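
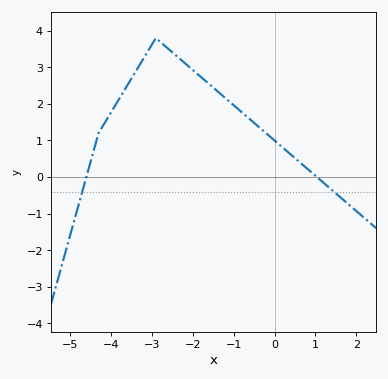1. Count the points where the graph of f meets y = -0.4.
2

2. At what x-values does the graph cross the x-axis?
-4.6, 1.04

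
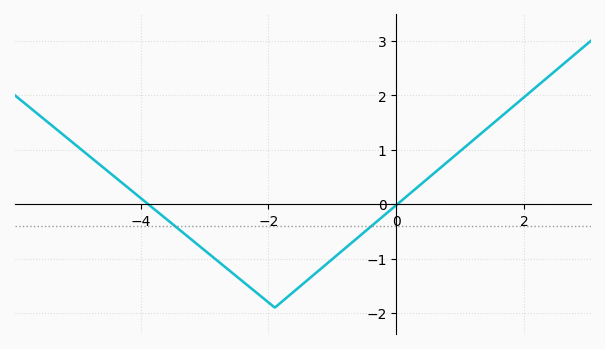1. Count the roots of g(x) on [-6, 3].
2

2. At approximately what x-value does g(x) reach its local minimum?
-1.8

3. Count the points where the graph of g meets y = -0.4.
2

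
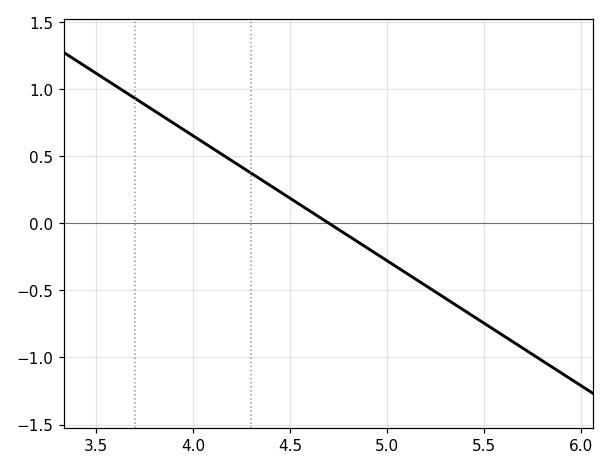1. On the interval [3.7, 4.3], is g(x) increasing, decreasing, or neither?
decreasing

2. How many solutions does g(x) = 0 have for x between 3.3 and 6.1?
1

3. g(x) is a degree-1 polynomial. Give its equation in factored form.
y = -0.93(x - 4.7)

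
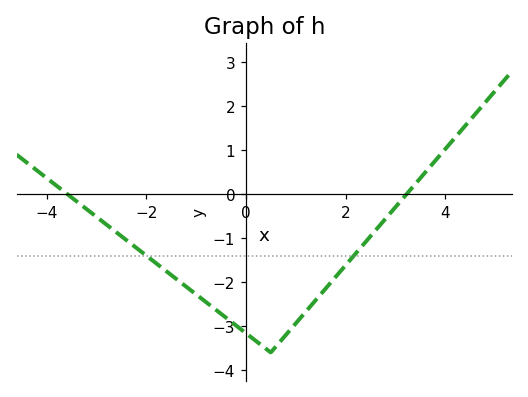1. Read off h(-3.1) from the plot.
-0.4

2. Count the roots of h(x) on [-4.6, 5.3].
2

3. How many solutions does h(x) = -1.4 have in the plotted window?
2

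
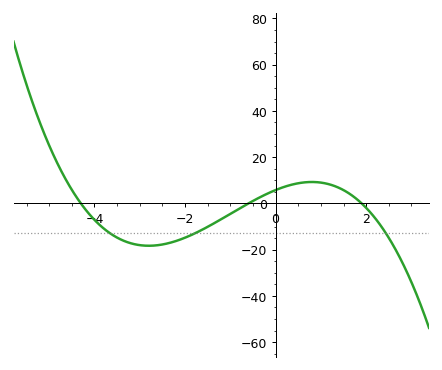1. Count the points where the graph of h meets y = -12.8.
3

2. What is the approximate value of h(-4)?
-8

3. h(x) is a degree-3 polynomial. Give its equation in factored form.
y = -1.18(x + 4.3)(x + 0.6)(x - 1.9)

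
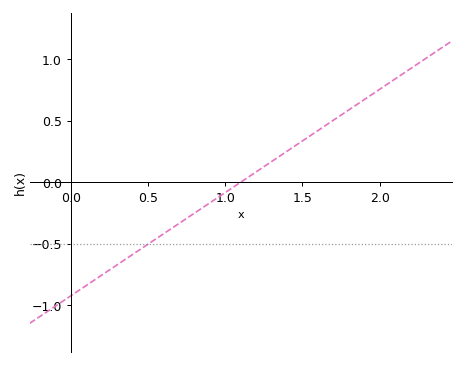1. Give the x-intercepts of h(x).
1.1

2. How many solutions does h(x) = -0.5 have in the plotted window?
1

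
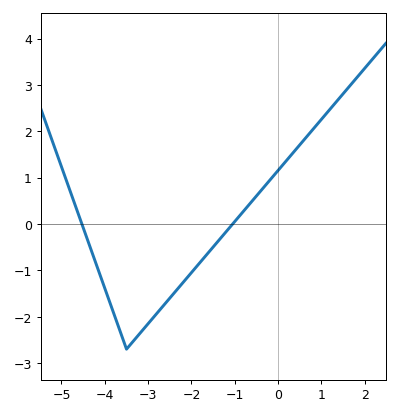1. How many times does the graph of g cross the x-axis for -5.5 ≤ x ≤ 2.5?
2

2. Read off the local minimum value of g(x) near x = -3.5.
-2.7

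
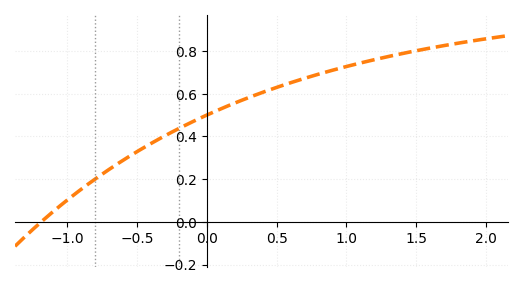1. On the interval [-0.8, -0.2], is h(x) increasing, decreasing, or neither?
increasing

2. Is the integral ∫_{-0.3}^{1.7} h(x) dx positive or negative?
positive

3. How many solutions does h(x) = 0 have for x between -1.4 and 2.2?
1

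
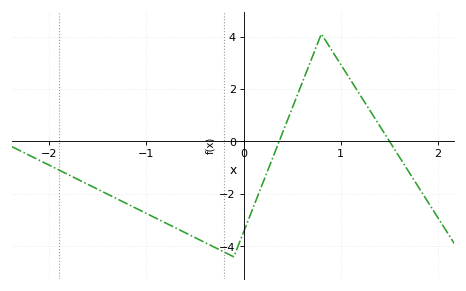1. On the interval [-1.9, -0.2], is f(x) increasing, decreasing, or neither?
decreasing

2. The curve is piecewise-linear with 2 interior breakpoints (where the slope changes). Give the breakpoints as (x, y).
(-0.1, -4.4); (0.8, 4.1)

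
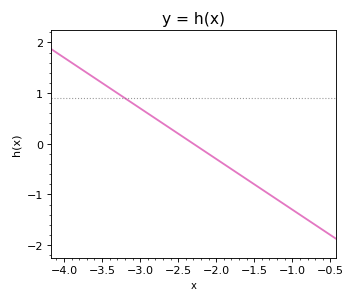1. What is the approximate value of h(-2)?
-0.3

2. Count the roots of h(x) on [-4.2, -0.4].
1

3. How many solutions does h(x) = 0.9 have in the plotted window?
1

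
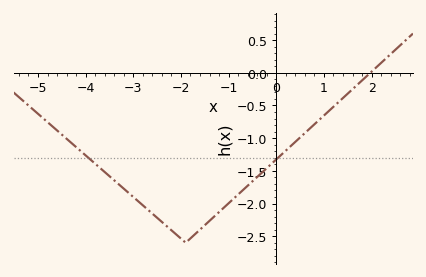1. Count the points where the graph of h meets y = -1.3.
2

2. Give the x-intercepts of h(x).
2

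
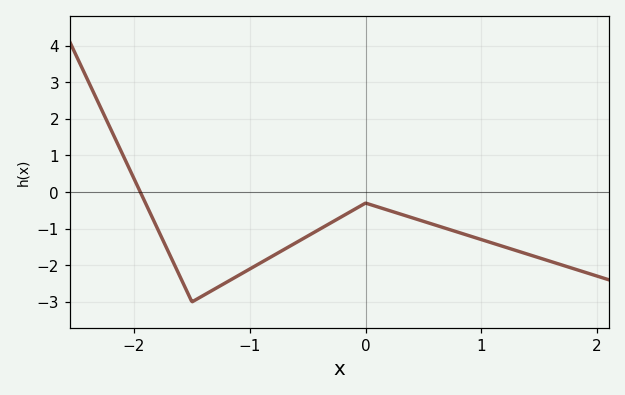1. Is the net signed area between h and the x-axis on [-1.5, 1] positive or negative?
negative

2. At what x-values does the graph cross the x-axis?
-1.95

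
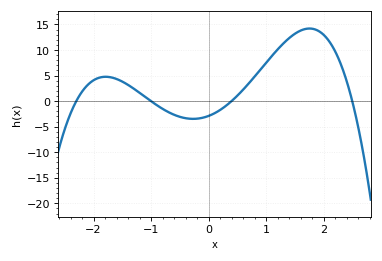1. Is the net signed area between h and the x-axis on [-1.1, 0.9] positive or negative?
negative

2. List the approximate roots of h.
-2.3, -1, 0.4, 2.5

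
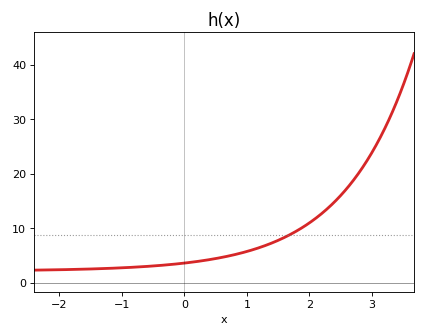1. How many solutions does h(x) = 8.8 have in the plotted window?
1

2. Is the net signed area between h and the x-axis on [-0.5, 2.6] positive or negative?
positive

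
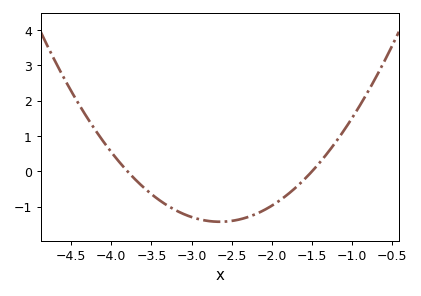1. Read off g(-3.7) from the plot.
-0.2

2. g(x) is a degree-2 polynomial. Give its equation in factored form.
y = 1.08(x + 3.8)(x + 1.5)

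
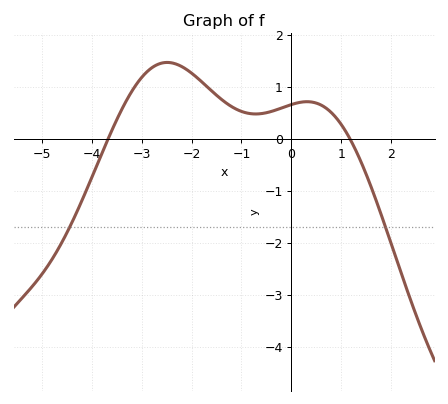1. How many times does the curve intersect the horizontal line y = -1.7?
2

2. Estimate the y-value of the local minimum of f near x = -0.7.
0.474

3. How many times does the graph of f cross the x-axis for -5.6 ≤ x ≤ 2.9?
2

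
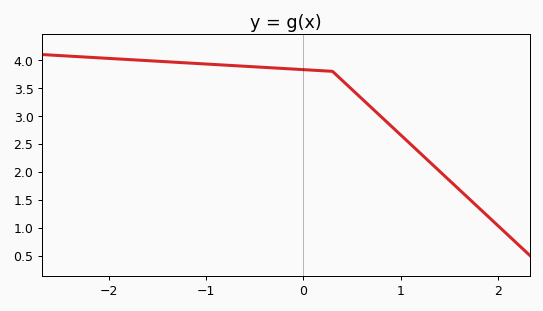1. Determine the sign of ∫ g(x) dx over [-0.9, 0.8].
positive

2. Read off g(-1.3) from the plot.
3.95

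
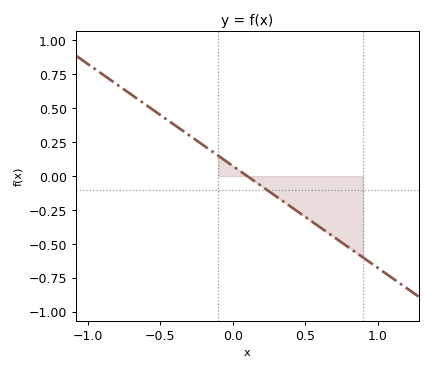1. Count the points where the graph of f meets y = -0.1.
1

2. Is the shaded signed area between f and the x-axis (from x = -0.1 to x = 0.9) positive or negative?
negative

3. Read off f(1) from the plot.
-0.675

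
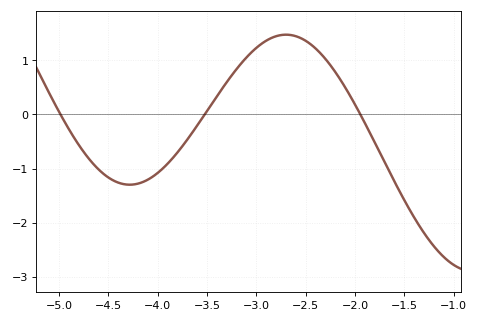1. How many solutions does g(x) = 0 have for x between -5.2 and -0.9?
3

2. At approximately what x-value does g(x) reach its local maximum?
-2.7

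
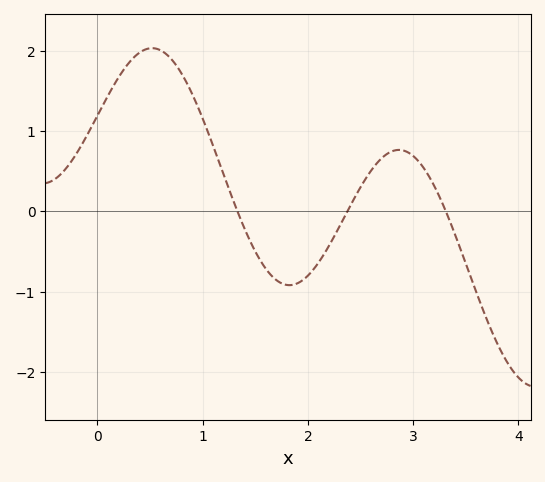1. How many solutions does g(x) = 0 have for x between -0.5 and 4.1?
3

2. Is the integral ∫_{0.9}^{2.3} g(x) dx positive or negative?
negative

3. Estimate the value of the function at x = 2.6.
0.5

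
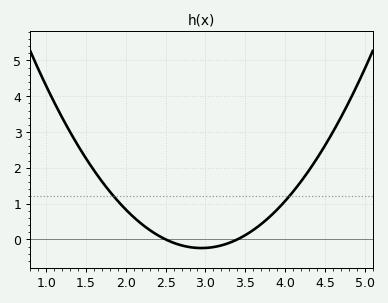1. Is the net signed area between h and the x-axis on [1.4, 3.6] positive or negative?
positive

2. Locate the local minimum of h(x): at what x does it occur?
2.95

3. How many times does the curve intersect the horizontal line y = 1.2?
2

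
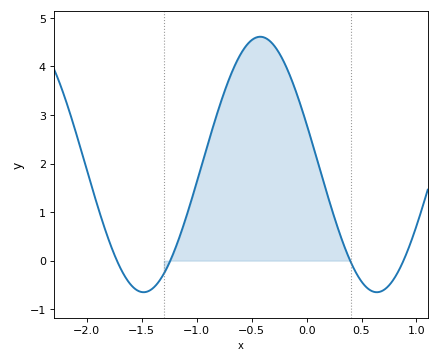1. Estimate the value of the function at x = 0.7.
-0.6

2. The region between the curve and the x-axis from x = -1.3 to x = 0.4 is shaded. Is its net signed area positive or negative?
positive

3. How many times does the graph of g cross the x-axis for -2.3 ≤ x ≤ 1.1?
4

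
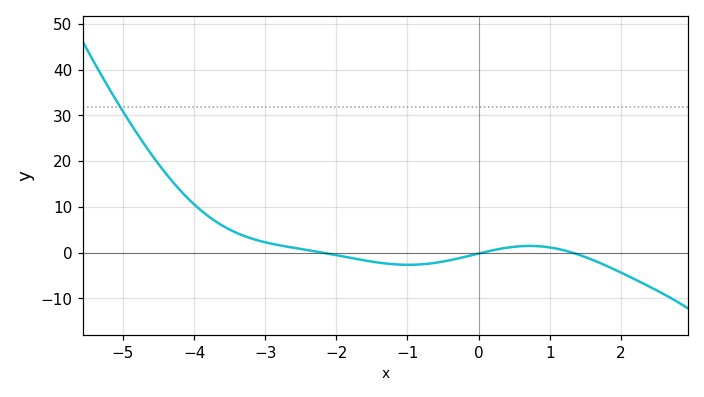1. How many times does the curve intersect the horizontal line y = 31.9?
1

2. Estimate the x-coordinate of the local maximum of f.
0.8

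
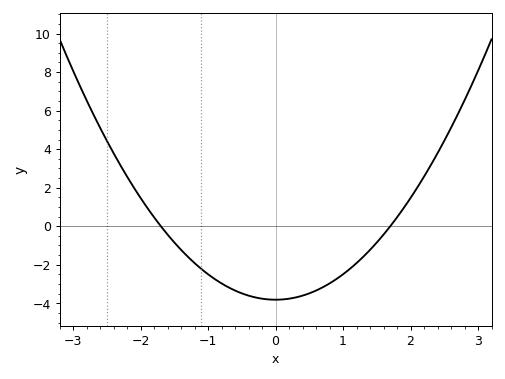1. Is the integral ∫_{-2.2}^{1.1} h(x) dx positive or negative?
negative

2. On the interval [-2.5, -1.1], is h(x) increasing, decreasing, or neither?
decreasing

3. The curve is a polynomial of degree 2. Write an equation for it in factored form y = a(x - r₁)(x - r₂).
y = 1.32(x + 1.7)(x - 1.7)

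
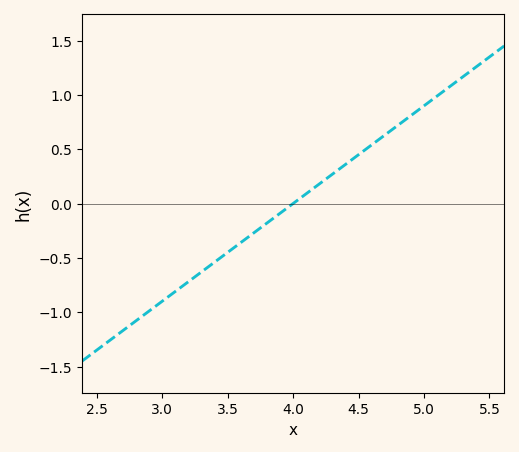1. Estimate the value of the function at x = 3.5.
-0.45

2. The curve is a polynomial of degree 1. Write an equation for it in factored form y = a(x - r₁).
y = 0.9(x - 4)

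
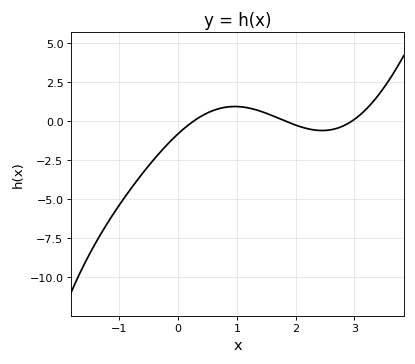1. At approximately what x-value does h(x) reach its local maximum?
0.965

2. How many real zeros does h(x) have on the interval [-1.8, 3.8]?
3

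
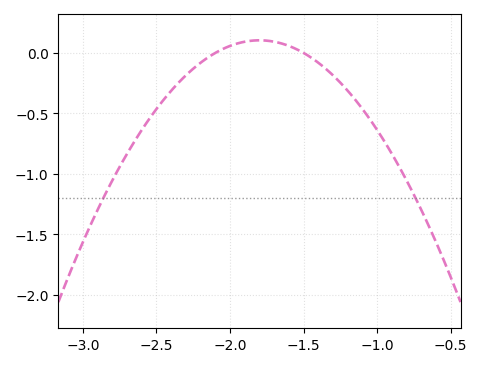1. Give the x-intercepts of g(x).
-2.1, -1.5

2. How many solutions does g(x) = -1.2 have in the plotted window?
2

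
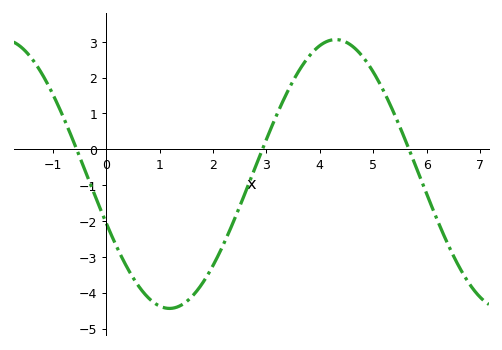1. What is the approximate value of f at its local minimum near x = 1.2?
-4.44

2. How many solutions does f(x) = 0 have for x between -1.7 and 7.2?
3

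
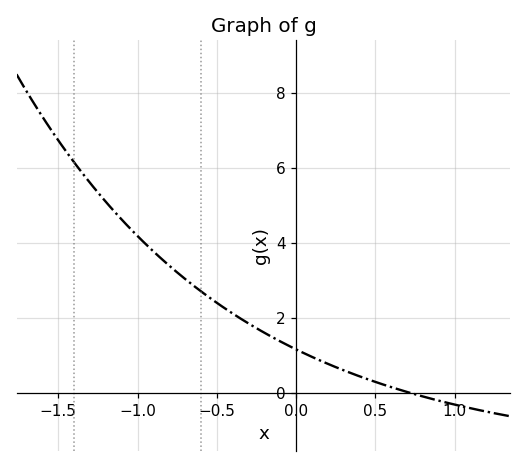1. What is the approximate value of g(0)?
1.2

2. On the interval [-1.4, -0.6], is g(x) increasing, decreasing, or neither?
decreasing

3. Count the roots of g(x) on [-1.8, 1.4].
1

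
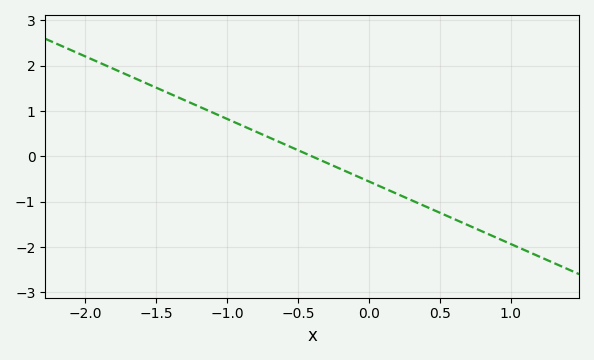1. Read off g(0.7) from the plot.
-1.52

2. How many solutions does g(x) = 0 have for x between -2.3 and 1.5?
1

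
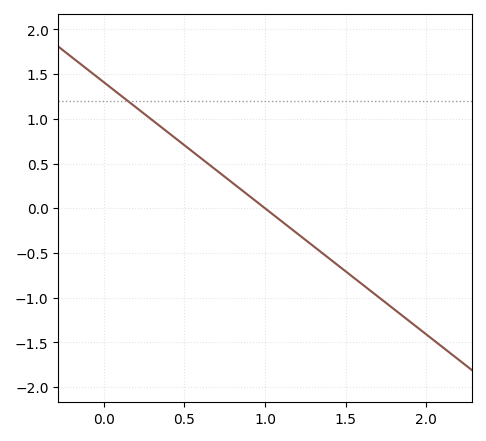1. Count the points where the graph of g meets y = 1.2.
1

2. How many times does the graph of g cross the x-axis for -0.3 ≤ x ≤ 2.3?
1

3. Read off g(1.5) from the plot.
-0.7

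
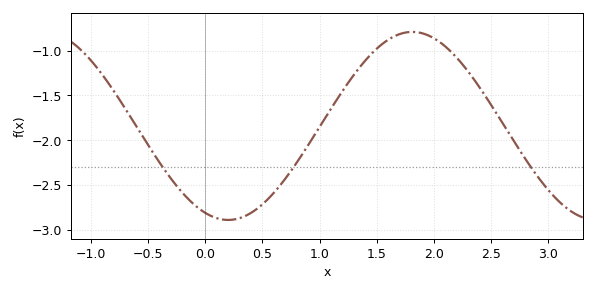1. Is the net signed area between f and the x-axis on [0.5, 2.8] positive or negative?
negative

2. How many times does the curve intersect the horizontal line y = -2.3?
3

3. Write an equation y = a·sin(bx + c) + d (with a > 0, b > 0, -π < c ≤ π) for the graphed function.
y = 1.05sin(1.95x - 1.96) - 1.84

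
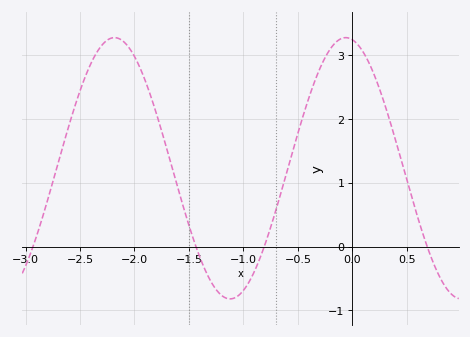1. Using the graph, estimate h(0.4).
1.65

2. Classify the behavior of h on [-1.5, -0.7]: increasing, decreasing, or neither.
neither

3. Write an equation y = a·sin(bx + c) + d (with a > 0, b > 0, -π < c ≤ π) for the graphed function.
y = 2.05sin(2.96x + 1.75) + 1.23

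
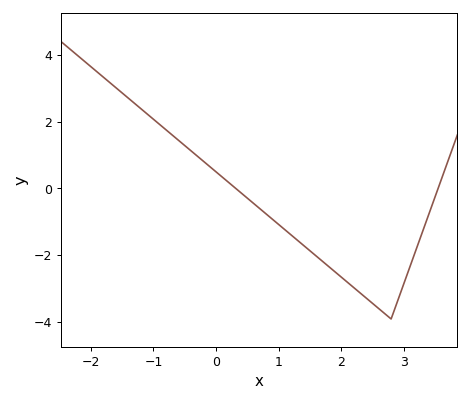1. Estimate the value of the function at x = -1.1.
2.2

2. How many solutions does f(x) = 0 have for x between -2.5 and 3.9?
2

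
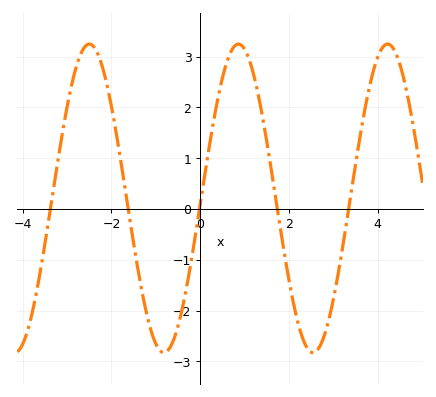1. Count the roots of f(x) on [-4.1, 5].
5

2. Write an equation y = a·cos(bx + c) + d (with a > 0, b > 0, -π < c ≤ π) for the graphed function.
y = 3.04cos(1.87x - 1.61) + 0.21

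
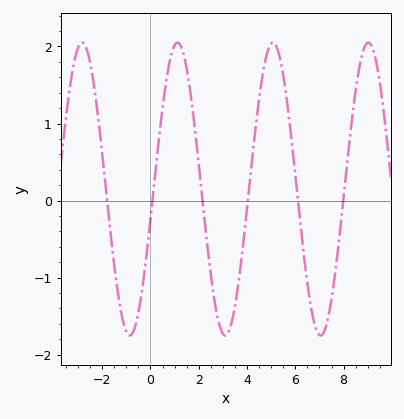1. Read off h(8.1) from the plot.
0.3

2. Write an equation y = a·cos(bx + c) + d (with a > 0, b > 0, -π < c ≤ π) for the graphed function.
y = 1.9cos(1.6x - 1.8) + 0.15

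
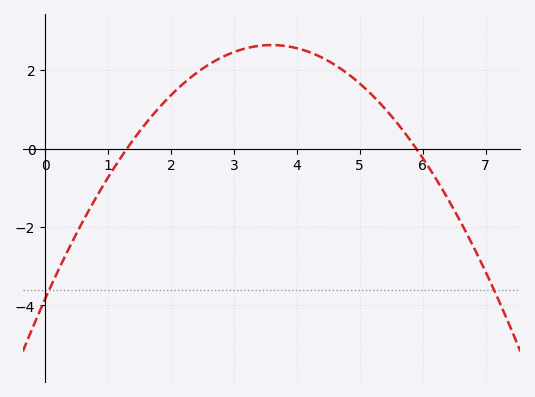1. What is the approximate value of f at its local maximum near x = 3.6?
2.65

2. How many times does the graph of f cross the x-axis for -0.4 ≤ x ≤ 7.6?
2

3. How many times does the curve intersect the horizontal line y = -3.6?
2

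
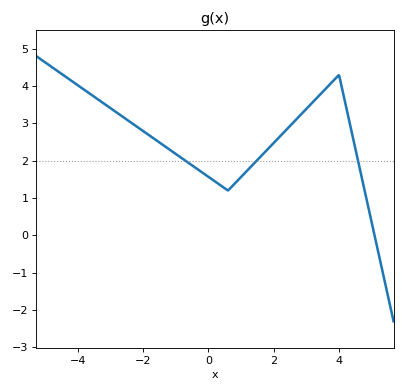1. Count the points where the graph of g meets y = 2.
3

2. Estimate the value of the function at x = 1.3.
1.84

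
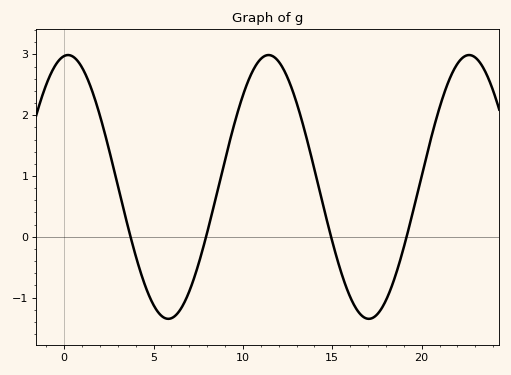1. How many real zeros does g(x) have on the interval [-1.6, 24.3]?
4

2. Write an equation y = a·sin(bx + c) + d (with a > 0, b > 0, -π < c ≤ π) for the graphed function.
y = 2.17sin(0.56x + 1.5) + 0.82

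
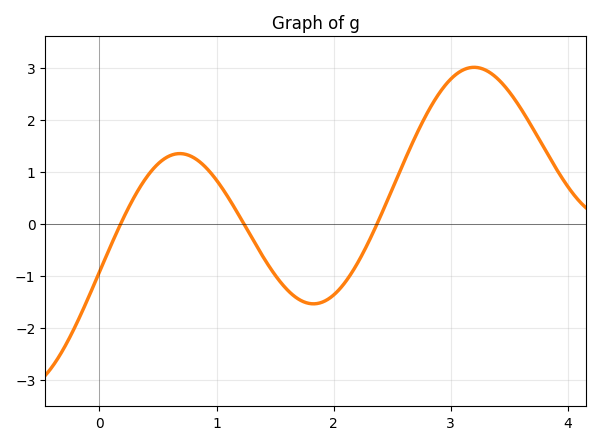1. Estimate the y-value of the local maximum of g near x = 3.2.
3.01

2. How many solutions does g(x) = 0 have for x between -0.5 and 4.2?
3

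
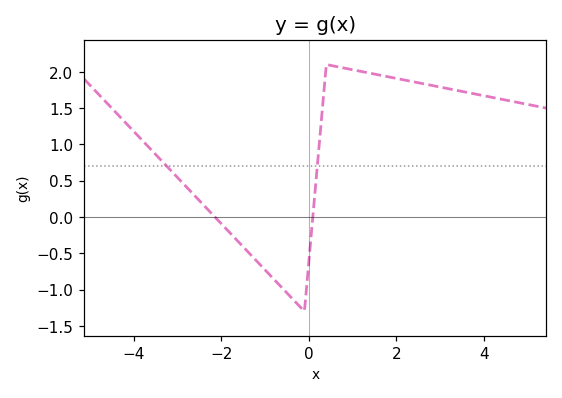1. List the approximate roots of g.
-2.2, 0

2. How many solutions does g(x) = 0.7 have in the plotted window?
2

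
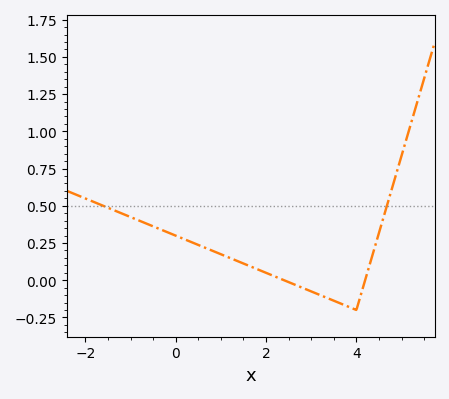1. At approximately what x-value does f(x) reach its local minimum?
4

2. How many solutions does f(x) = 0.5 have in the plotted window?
2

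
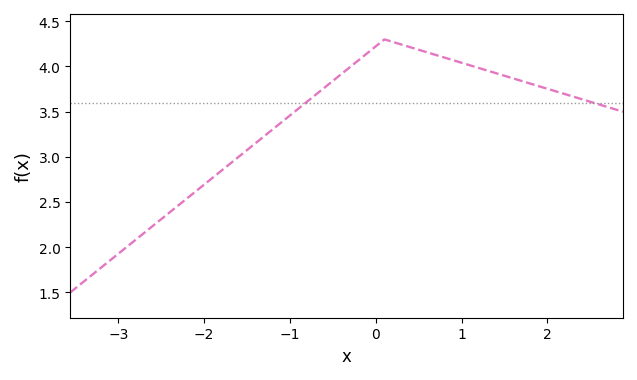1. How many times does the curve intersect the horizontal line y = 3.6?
2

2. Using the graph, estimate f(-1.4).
3.15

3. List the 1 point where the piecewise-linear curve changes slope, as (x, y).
(0.1, 4.3)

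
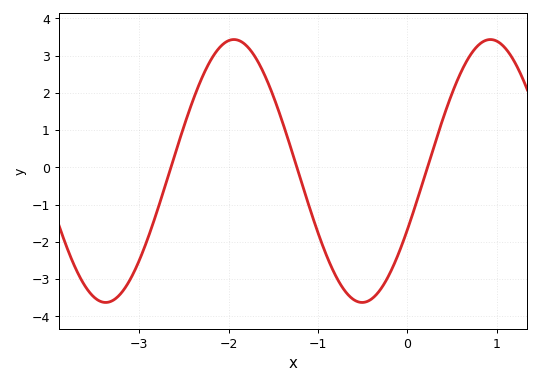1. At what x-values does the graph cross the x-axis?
-2.65, -1.24, 0.223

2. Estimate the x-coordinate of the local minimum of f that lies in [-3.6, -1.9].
-3.38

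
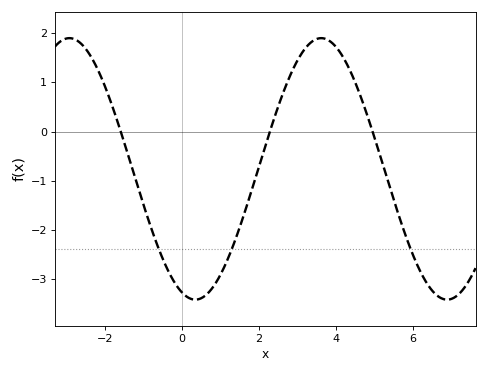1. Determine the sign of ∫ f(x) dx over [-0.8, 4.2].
negative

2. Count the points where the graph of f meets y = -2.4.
3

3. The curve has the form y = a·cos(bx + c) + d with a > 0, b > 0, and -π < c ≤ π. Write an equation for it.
y = 2.66cos(0.96x + 2.81) - 0.76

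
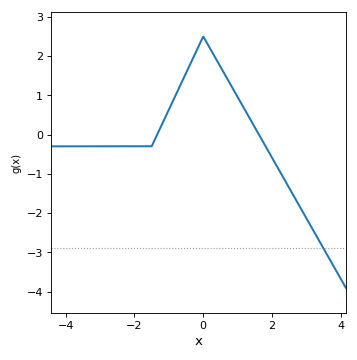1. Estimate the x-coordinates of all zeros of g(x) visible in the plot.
-1.34, 1.62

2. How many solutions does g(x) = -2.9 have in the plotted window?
1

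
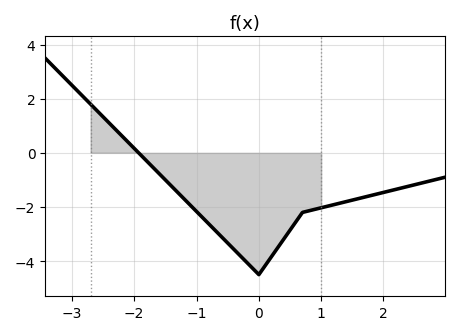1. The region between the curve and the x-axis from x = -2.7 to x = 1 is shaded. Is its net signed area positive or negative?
negative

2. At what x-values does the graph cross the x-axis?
-1.9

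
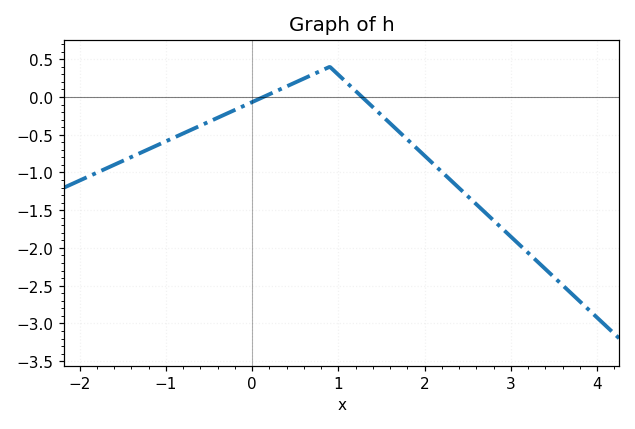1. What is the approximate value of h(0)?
-0.05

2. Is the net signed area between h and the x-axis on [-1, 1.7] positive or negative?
negative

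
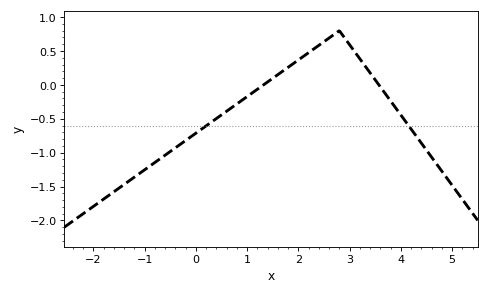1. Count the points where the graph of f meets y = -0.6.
2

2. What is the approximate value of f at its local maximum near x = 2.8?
0.8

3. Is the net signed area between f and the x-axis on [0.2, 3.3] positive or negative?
positive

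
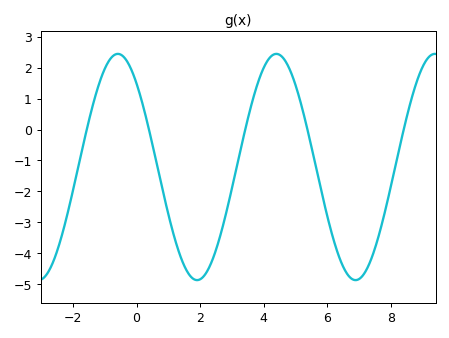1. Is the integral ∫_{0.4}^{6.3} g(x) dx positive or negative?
negative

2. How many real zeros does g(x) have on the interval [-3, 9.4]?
5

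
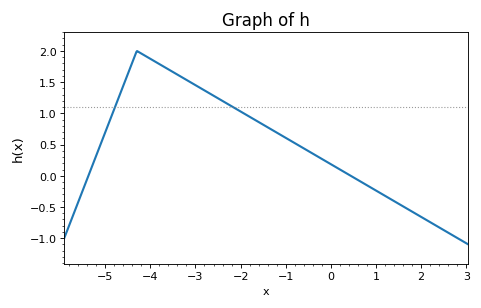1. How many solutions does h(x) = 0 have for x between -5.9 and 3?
2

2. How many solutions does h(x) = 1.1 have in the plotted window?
2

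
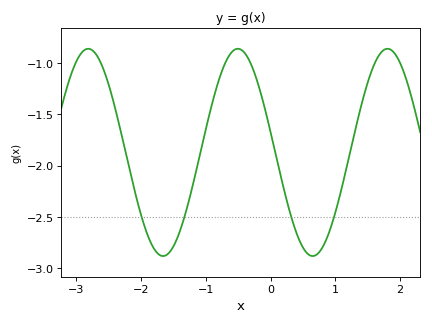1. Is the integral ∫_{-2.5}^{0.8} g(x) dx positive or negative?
negative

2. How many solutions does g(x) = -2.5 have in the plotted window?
4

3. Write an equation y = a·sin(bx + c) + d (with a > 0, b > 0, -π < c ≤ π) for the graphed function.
y = 1.01sin(2.7x + 2.9) - 1.87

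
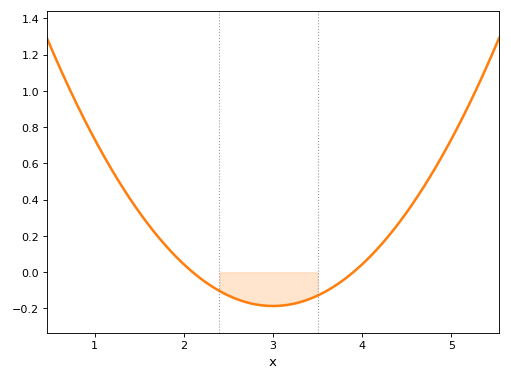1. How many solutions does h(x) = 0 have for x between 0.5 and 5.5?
2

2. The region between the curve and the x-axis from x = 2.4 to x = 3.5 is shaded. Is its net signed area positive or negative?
negative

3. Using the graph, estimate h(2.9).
-0.18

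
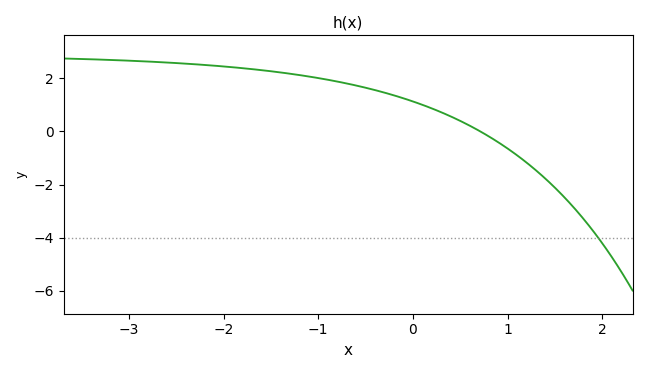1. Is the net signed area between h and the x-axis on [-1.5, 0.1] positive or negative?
positive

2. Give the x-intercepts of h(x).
0.712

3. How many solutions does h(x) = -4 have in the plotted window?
1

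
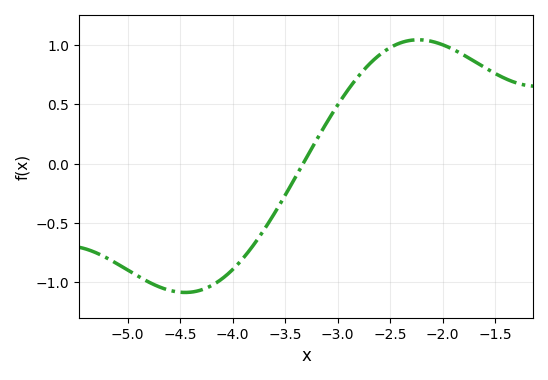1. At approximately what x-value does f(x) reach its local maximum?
-2.2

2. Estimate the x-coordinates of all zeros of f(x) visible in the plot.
-3.3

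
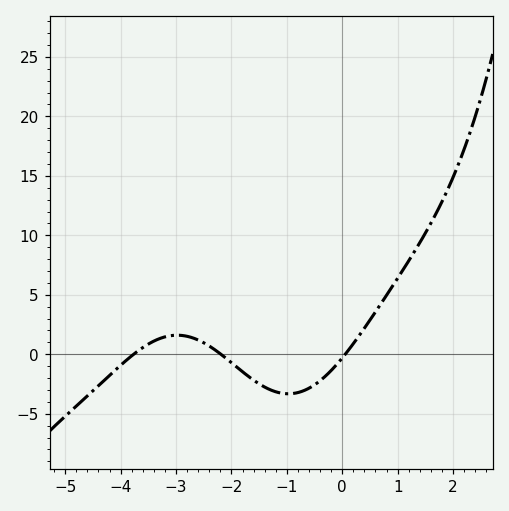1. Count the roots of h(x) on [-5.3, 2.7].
3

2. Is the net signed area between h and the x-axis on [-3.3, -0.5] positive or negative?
negative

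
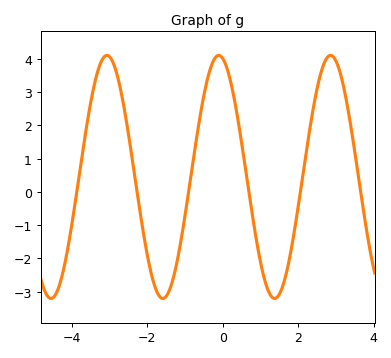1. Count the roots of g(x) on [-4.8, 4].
6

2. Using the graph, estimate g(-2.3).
0.238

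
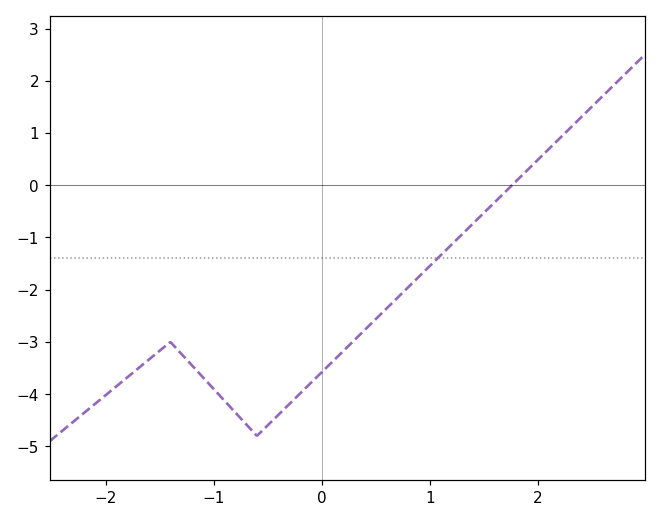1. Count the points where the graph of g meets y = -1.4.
1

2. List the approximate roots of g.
1.76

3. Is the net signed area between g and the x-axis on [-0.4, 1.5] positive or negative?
negative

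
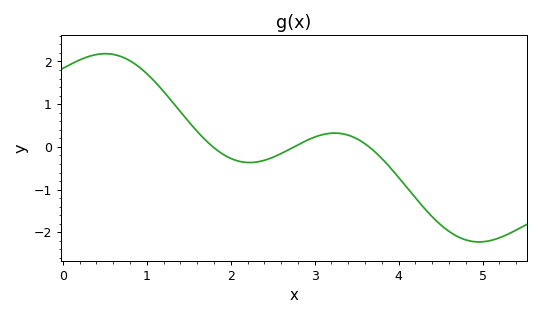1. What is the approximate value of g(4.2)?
-1.2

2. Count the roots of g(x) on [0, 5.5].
3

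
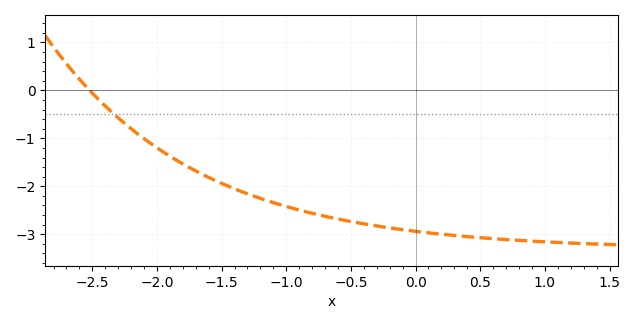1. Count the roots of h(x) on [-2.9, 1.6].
1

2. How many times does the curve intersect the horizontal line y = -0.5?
1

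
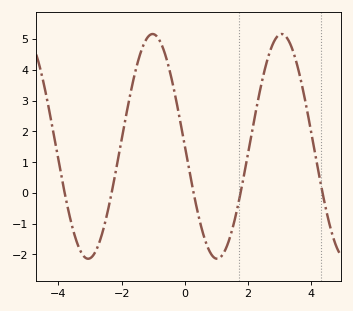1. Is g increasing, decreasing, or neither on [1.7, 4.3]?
neither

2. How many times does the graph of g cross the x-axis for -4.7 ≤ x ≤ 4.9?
5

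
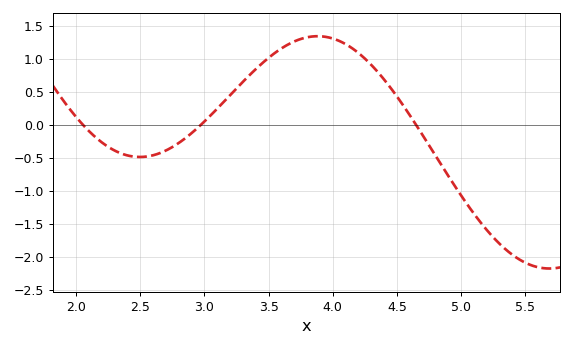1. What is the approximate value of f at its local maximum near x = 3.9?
1.35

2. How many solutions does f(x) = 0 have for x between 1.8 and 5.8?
3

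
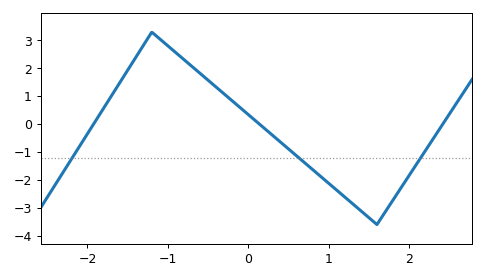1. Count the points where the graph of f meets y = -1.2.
3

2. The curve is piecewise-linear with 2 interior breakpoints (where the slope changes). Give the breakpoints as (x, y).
(-1.2, 3.3); (1.6, -3.6)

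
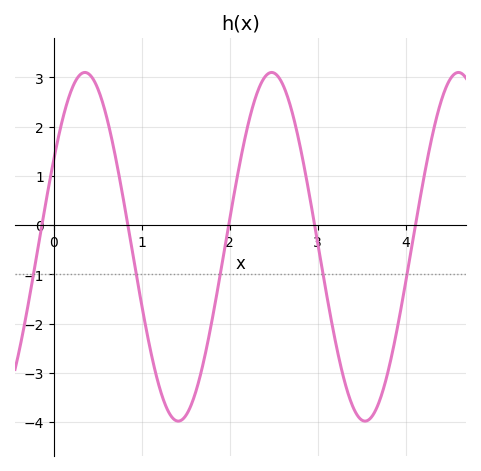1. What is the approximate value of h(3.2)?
-2.34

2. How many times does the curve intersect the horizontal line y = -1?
5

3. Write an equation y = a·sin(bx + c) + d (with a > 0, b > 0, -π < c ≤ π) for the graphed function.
y = 3.54sin(2.96x + 0.52) - 0.44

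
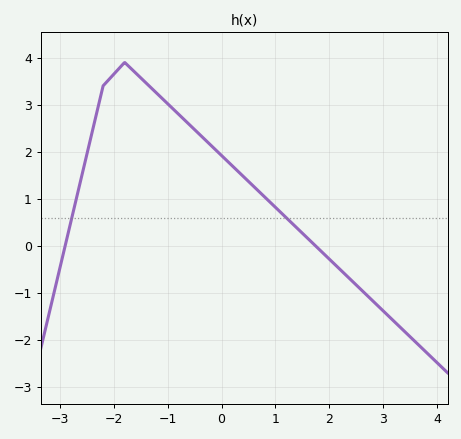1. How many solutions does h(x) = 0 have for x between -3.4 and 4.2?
2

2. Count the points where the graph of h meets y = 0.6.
2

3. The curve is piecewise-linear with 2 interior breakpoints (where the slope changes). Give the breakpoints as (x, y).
(-2.2, 3.4); (-1.8, 3.9)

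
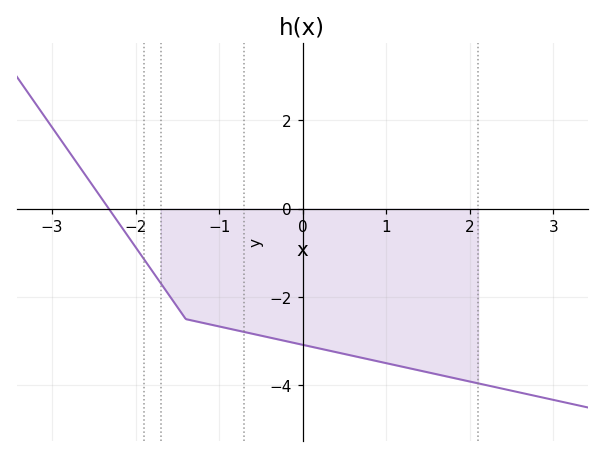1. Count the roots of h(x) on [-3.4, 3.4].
1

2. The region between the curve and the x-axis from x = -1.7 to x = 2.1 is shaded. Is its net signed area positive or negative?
negative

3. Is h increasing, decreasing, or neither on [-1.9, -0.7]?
decreasing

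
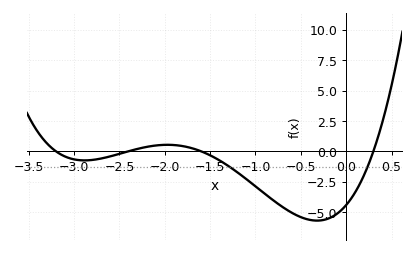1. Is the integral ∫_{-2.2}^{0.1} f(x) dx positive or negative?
negative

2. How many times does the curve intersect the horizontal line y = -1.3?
2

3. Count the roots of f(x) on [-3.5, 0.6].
4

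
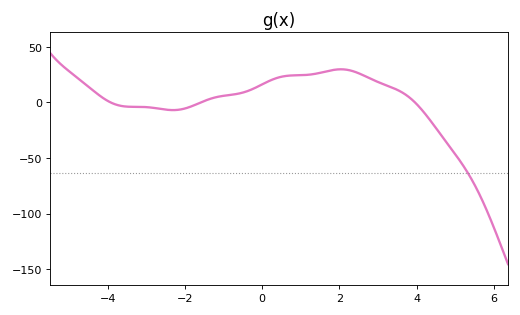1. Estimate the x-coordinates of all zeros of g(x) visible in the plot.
-3.92, -1.59, 3.95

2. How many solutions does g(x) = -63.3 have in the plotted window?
1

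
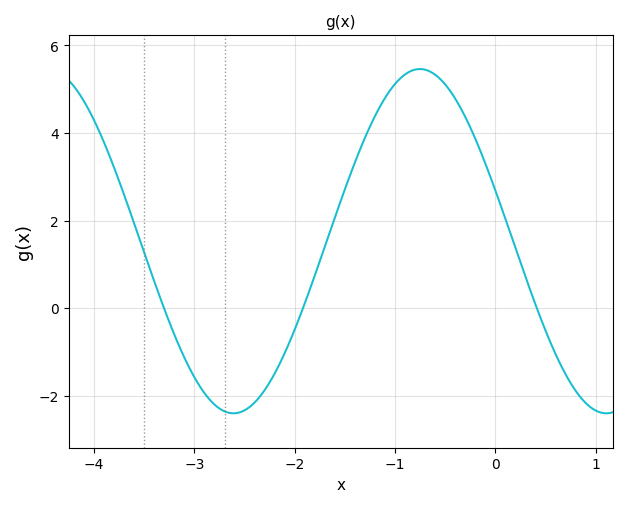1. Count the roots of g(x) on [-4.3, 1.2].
3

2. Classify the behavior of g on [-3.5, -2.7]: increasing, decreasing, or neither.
decreasing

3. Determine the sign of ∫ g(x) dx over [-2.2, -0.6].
positive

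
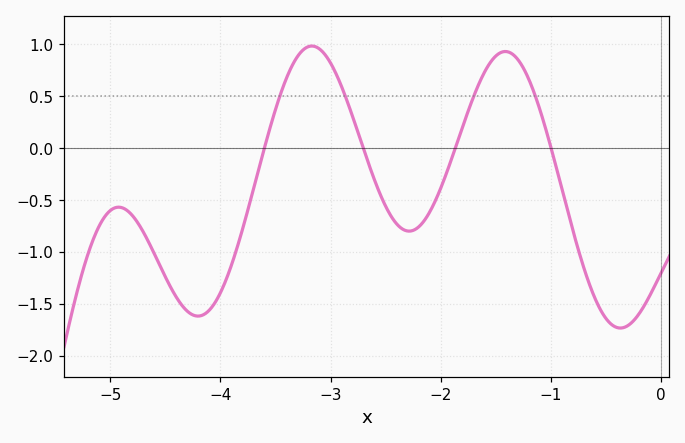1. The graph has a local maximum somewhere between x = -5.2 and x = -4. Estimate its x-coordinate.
-4.9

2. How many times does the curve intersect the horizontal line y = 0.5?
4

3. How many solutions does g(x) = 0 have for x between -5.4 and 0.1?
4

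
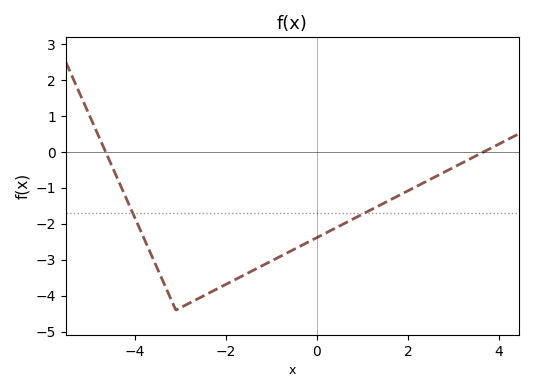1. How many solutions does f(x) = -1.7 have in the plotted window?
2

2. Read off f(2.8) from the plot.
-0.561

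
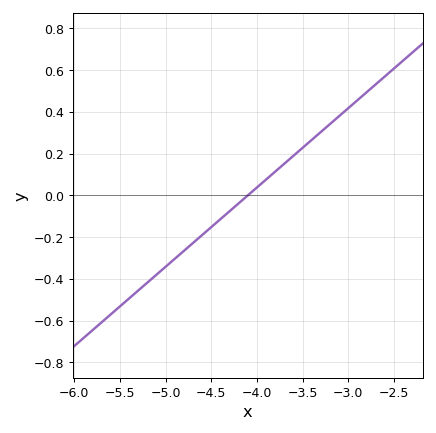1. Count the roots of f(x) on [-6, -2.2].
1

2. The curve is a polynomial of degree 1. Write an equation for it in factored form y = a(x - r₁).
y = 0.38(x + 4.1)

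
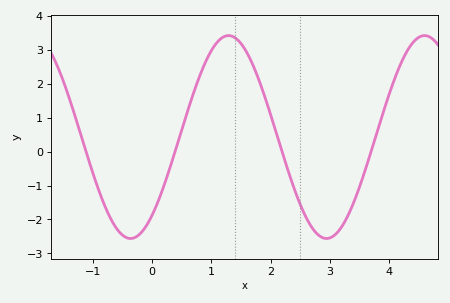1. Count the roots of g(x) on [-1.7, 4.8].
4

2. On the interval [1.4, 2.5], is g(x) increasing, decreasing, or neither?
decreasing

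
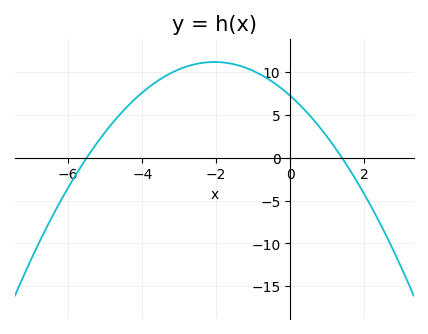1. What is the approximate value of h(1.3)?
0.5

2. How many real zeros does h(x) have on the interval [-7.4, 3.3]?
2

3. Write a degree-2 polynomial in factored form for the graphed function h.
y = -0.94(x + 5.5)(x - 1.4)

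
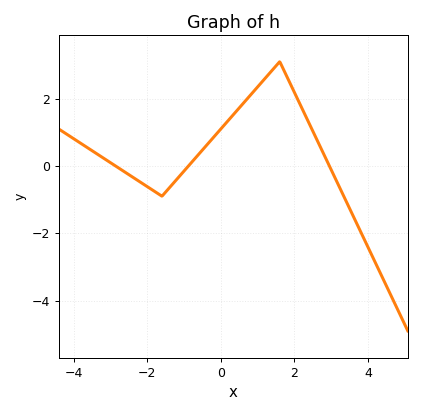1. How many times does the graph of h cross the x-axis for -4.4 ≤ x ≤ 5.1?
3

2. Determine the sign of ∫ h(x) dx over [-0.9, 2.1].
positive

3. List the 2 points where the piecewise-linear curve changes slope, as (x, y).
(-1.6, -0.9); (1.6, 3.1)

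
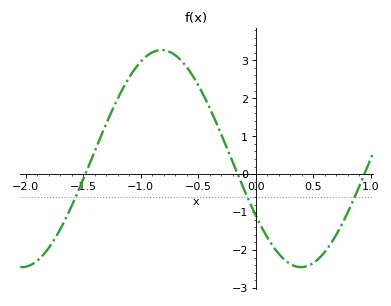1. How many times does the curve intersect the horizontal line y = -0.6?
3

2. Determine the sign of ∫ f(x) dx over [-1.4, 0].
positive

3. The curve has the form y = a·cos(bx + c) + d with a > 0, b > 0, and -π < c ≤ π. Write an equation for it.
y = 2.86cos(2.59x + 2.12) + 0.41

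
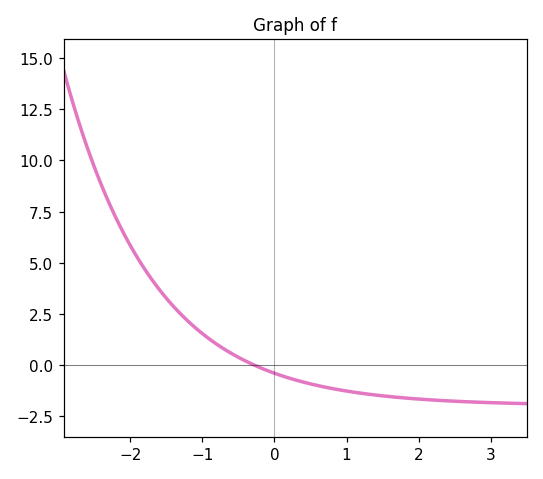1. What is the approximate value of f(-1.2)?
2.16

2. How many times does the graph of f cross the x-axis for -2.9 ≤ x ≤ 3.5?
1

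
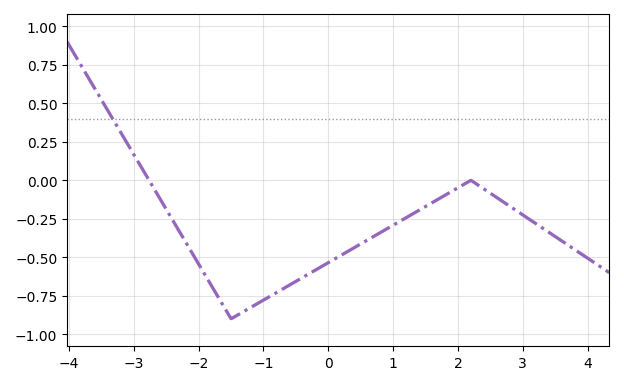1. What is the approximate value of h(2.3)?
-0.05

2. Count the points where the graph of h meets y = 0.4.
1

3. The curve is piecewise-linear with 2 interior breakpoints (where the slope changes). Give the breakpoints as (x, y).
(-1.5, -0.9); (2.2, 0)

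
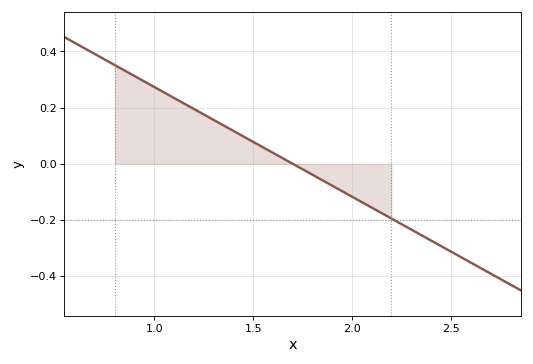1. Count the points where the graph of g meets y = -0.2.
1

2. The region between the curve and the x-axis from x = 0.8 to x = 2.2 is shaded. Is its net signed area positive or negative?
positive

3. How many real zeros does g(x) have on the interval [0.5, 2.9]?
1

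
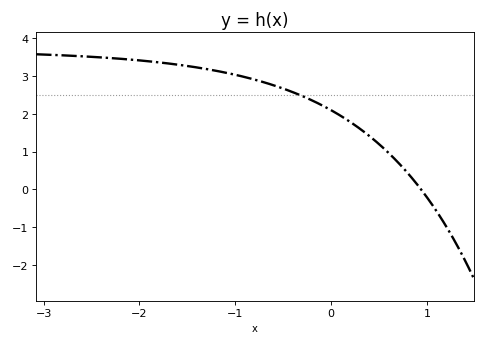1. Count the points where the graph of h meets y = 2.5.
1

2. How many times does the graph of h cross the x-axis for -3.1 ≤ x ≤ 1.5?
1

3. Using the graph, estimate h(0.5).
1.2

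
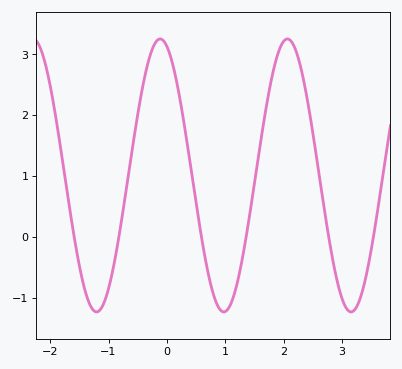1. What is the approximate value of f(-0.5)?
2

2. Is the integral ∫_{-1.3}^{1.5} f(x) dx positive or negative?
positive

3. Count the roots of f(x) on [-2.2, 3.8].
6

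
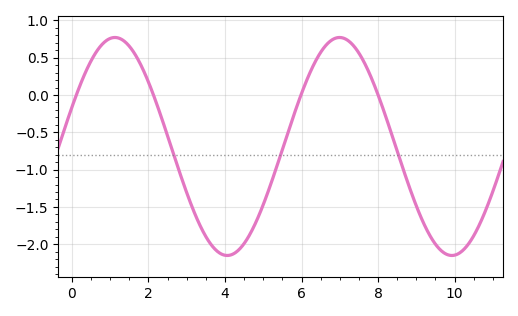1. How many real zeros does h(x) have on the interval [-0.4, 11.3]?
4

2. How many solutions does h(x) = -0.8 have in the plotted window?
3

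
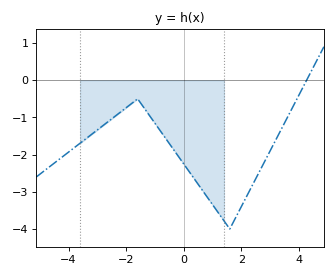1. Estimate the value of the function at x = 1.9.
-3.55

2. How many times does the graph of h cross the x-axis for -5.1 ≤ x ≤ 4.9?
1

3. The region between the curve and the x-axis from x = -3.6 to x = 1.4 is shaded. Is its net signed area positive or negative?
negative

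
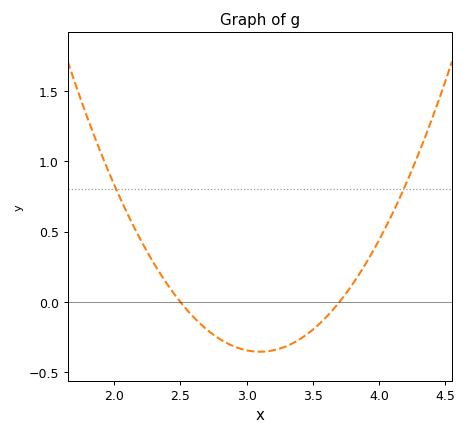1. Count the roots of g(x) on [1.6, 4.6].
2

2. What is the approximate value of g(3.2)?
-0.343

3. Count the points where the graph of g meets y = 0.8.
2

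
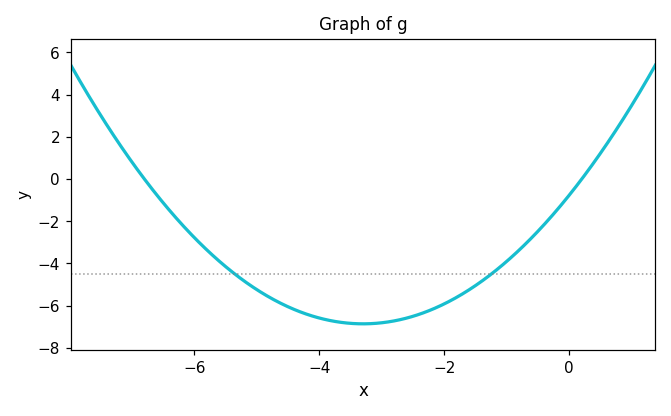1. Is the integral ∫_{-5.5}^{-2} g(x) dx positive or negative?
negative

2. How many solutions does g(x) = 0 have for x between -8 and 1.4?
2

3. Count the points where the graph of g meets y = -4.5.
2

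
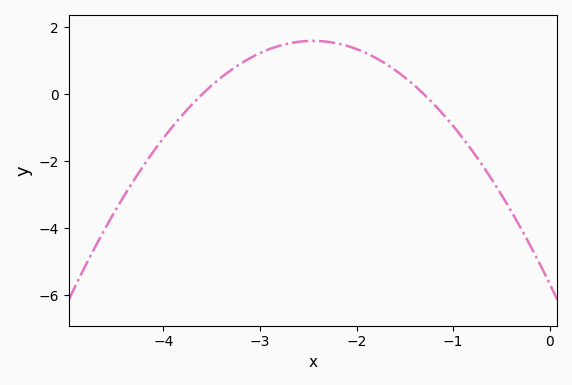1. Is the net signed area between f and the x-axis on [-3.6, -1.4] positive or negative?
positive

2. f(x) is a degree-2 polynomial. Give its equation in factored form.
y = -1.21(x + 3.6)(x + 1.3)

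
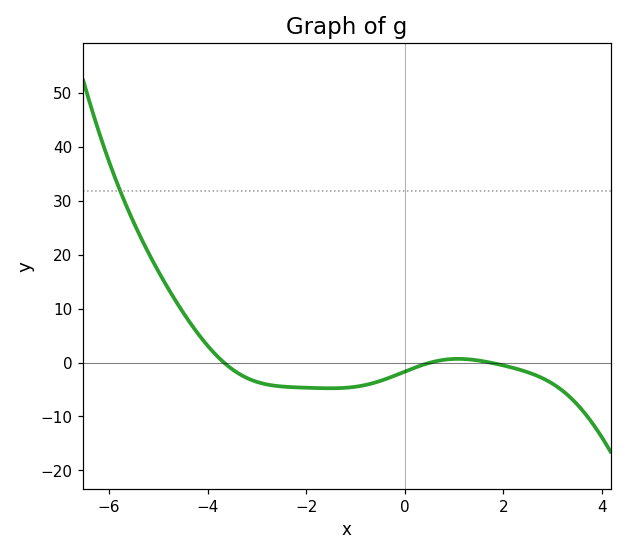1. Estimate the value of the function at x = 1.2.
0.664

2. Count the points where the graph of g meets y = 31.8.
1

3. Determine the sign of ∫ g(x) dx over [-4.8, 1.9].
negative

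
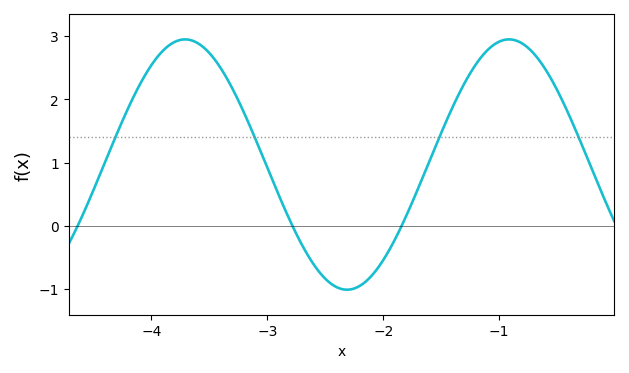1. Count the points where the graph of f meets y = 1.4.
4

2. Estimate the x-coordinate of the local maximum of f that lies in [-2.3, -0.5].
-0.917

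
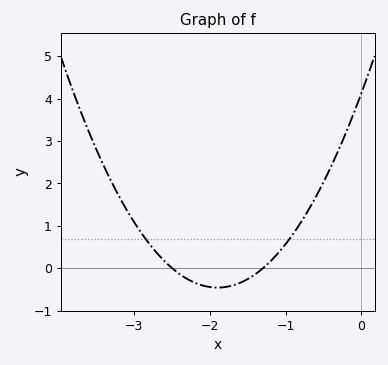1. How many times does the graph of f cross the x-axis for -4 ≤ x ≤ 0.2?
2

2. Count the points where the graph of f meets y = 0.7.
2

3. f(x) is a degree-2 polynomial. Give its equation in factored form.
y = 1.27(x + 2.5)(x + 1.3)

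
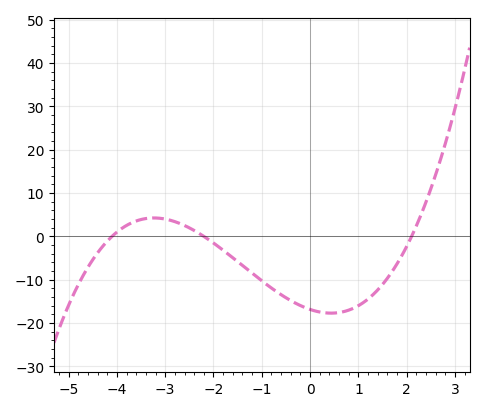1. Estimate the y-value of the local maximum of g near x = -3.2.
4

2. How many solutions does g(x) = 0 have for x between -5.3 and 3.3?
3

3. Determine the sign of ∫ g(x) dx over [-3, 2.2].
negative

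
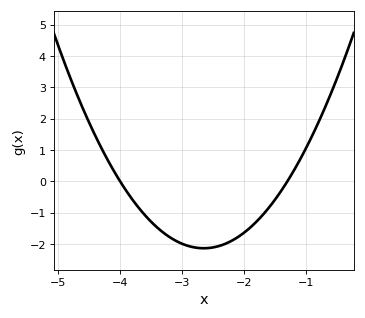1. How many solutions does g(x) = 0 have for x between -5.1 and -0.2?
2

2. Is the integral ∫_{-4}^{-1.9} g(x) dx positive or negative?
negative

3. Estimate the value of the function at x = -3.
-2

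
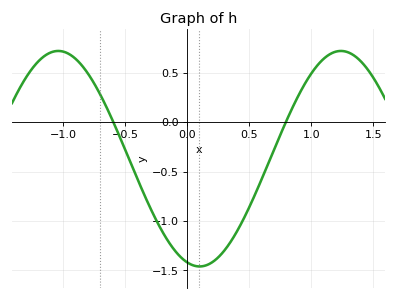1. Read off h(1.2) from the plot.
0.714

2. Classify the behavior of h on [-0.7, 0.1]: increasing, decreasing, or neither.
decreasing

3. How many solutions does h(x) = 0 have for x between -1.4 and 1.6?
2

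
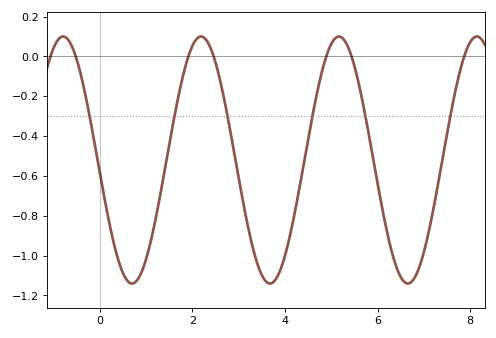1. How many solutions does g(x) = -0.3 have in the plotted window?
6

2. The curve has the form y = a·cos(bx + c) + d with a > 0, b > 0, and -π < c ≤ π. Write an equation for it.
y = 0.62cos(2.1x + 1.7) - 0.52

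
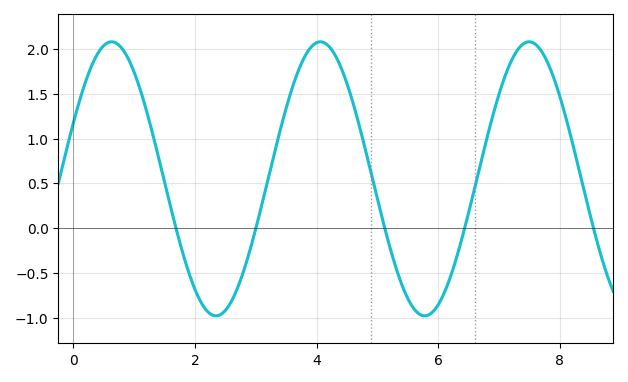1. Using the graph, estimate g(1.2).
1.3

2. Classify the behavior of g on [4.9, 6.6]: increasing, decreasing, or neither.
neither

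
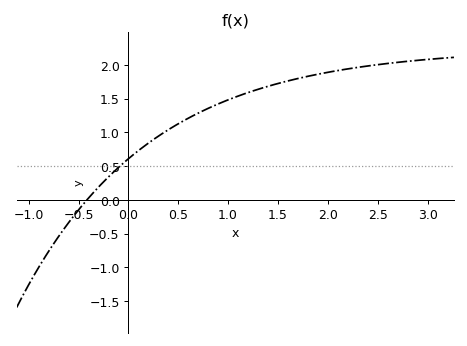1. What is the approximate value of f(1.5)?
1.73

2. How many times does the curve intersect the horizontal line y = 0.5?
1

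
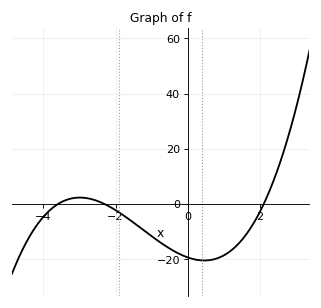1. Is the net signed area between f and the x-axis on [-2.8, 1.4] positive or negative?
negative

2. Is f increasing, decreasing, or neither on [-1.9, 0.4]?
decreasing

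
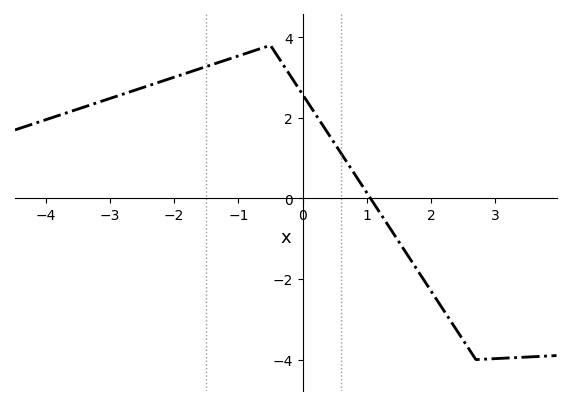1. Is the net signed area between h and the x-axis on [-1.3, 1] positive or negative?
positive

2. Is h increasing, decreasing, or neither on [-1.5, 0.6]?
neither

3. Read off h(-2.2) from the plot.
2.9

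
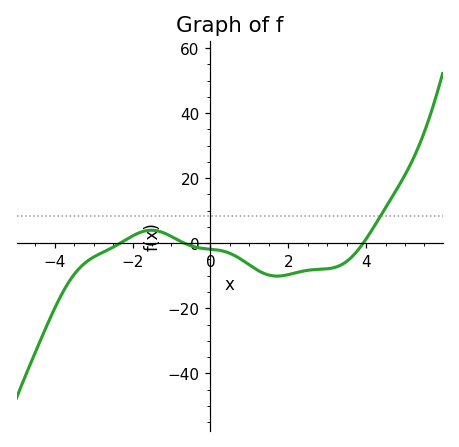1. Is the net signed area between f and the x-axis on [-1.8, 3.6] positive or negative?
negative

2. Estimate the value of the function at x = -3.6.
-12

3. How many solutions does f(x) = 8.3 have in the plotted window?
1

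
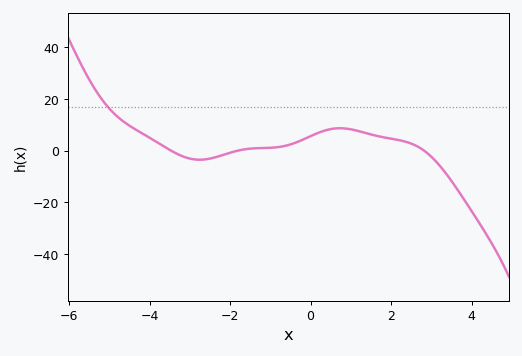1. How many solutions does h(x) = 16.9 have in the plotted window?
1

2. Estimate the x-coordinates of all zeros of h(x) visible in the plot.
-3.47, -1.79, 2.82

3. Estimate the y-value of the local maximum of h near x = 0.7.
8.63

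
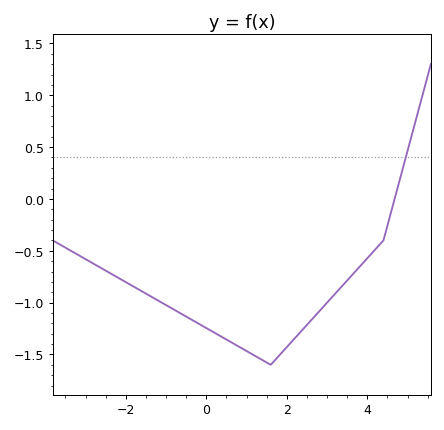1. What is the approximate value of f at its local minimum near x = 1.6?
-1.6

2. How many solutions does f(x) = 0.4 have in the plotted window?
1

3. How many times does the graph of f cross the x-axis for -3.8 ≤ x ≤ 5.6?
1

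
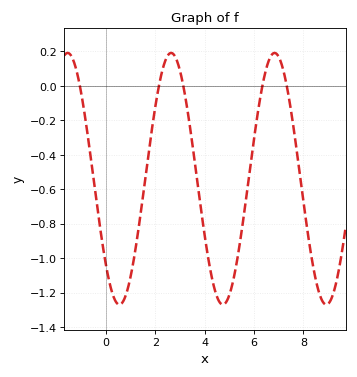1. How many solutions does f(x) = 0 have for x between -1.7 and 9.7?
5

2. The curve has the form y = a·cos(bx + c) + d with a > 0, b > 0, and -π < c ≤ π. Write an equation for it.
y = 0.73cos(1.5x + 2.32) - 0.54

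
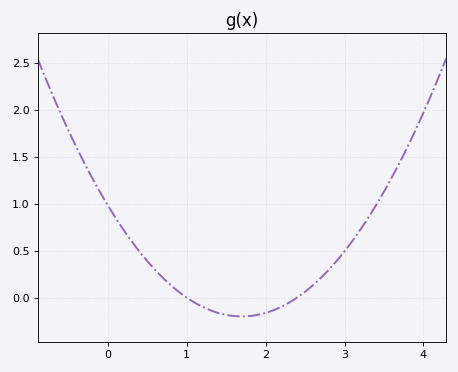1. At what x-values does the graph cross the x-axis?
1, 2.4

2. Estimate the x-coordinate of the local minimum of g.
1.7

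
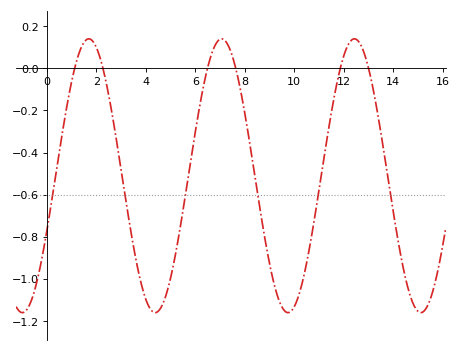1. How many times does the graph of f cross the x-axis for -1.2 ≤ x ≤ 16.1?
6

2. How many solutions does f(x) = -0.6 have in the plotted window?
6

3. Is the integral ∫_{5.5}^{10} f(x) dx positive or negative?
negative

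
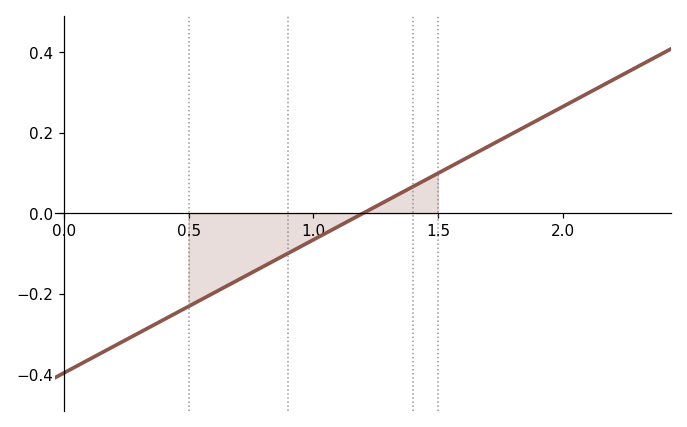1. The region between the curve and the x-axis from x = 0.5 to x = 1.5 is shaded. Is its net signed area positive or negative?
negative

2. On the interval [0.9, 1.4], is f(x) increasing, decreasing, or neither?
increasing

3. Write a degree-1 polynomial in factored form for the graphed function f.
y = 0.33(x - 1.2)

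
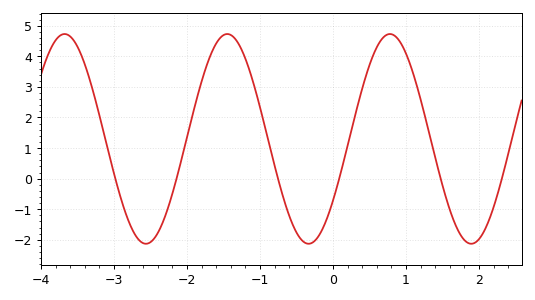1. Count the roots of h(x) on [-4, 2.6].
6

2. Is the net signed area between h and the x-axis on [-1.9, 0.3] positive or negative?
positive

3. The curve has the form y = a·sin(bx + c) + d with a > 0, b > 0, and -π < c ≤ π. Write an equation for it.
y = 3.43sin(2.82x - 0.63) + 1.3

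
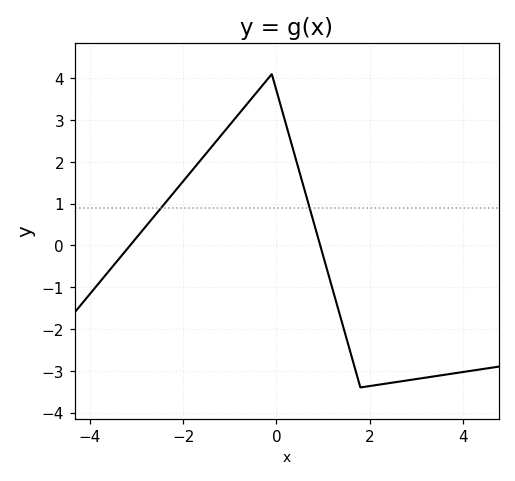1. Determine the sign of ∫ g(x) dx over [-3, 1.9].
positive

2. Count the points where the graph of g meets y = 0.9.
2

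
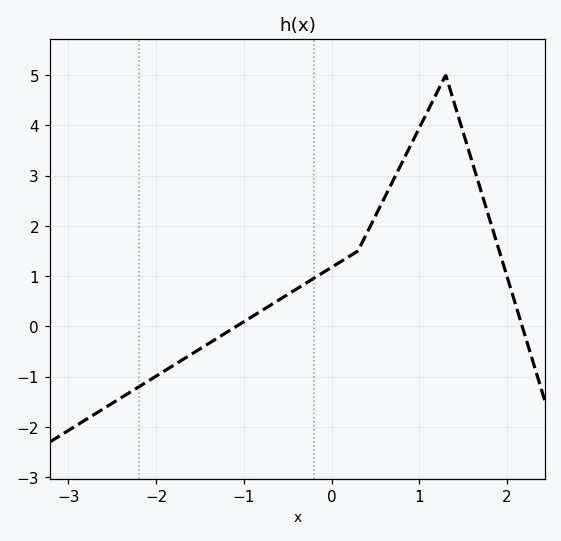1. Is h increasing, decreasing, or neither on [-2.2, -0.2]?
increasing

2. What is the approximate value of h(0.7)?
2.9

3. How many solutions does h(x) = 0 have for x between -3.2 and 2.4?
2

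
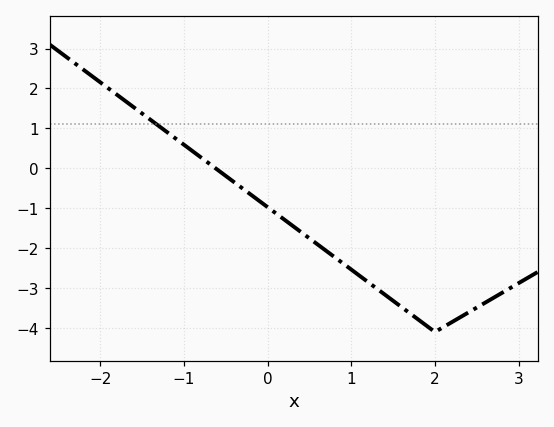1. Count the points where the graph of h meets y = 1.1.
1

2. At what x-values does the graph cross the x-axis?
-0.6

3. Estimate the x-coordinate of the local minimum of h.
2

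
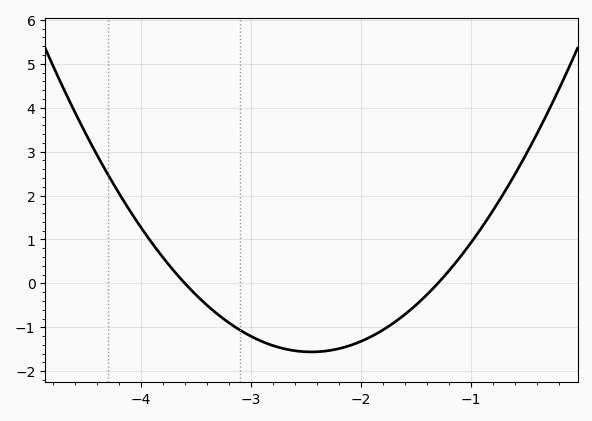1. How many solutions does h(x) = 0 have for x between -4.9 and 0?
2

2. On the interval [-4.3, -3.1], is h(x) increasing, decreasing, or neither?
decreasing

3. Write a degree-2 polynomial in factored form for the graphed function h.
y = 1.18(x + 3.6)(x + 1.3)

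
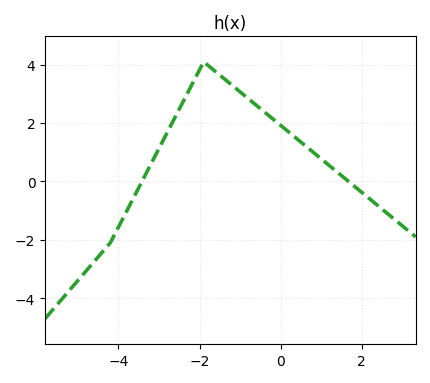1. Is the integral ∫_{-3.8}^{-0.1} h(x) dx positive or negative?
positive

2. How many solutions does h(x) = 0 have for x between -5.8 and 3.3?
2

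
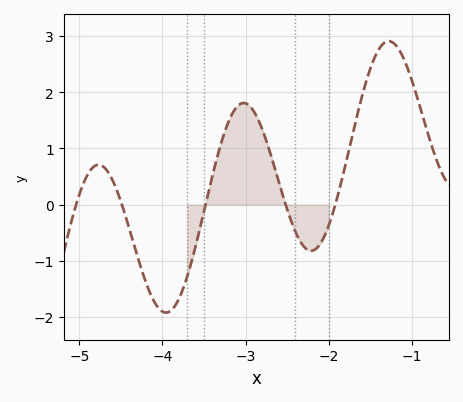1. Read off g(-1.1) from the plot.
2.6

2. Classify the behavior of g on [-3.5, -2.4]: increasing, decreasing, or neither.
neither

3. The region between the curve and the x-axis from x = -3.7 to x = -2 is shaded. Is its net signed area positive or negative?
positive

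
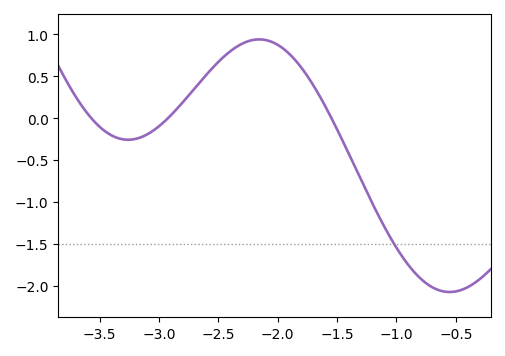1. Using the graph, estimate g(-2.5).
0.67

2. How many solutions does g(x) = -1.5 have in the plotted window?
1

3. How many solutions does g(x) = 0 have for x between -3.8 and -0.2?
3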